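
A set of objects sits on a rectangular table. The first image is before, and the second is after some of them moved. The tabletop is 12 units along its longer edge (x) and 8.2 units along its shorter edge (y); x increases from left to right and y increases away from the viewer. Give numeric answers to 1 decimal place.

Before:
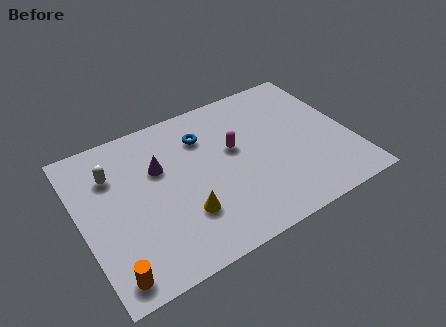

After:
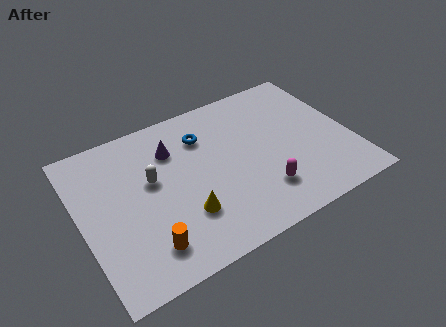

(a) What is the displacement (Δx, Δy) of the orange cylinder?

(1.6, 0.6)

From the two frames, the orange cylinder sits at roughly (0.9, 1.0) before and (2.5, 1.6) after.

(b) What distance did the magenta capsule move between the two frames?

2.9

The magenta capsule was near (6.9, 4.8) before and (7.7, 2.0) after, so it travelled √(0.8² + 2.8²) ≈ 2.9 units.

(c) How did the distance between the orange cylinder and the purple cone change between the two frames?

-0.3

They were about 5.1 units apart before and 4.8 after — 0.3 units closer together.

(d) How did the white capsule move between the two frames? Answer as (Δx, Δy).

(1.6, -1.1)

The white capsule started near (1.6, 5.9) and ended near (3.2, 4.8).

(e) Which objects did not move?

the yellow cone and the blue torus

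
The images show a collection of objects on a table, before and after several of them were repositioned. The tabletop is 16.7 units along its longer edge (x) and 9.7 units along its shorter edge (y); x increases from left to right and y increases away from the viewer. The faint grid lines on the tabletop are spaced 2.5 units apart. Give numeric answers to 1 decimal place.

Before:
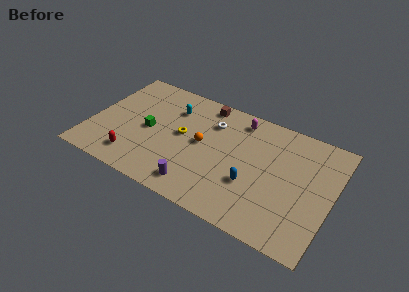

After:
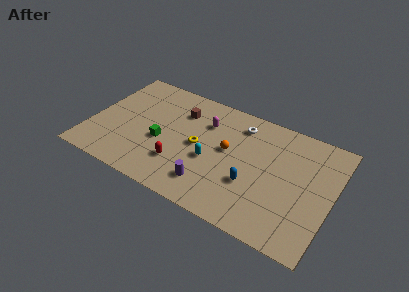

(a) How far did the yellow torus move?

1.3

From (6.3, 5.2) to (7.5, 4.8), the yellow torus covered √(1.2² + 0.4²) ≈ 1.3 units.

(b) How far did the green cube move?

1.2

From (4.0, 4.6) to (5.0, 4.0), the green cube covered √(1.0² + 0.6²) ≈ 1.2 units.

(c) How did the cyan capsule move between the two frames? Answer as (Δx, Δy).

(3.2, -3.2)

From the two frames, the cyan capsule sits at roughly (5.3, 7.2) before and (8.5, 4.0) after.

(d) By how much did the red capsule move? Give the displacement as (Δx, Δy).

(3.1, 0.9)

From the two frames, the red capsule sits at roughly (3.4, 1.8) before and (6.5, 2.7) after.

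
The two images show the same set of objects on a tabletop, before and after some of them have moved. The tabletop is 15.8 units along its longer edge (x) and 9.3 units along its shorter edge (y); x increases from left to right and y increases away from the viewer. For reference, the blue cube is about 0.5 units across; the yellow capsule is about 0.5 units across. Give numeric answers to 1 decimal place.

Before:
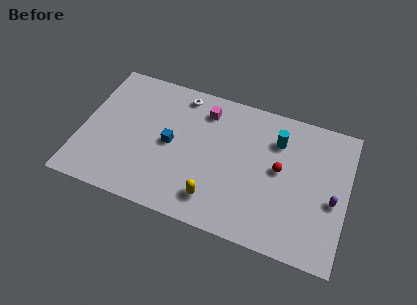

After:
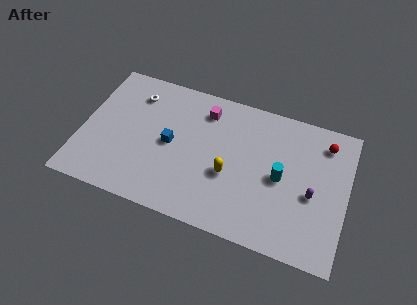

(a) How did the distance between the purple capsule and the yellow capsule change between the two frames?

-2.2

The distance was about 7.1 in the first image and 4.9 in the second, so they moved 2.2 units closer together.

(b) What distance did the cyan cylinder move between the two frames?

2.4

The cyan cylinder was near (11.5, 6.9) before and (11.9, 4.5) after, so it travelled √(0.4² + 2.4²) ≈ 2.4 units.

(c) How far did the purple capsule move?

1.2

The purple capsule was near (15.0, 4.0) before and (13.8, 4.0) after, so it travelled √(1.2² + 0.0²) ≈ 1.2 units.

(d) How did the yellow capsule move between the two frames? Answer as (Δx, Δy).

(0.7, 1.9)

The yellow capsule was at about (8.2, 1.8) and moved to about (8.9, 3.7).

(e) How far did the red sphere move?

3.6

From (11.8, 5.0) to (14.3, 7.6), the red sphere covered √(2.5² + 2.6²) ≈ 3.6 units.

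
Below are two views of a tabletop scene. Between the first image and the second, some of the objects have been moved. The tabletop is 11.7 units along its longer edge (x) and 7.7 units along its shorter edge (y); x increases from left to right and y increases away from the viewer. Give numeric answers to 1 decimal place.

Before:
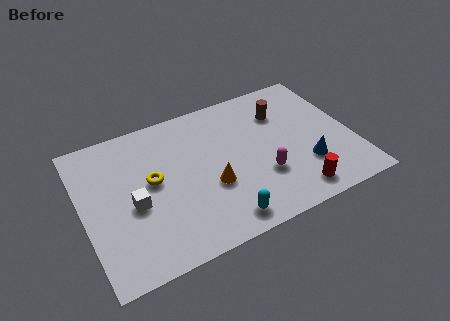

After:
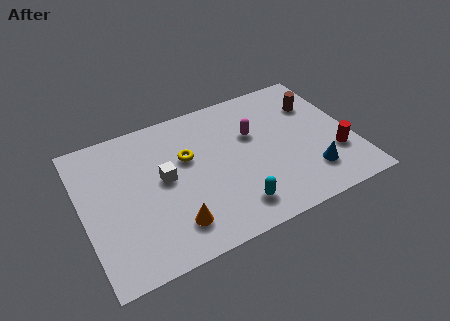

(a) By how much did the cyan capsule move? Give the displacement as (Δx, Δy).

(0.6, 0.4)

The cyan capsule was at about (5.6, 1.0) and moved to about (6.2, 1.4).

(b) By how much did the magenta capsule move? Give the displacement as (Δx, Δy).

(-0.1, 2.4)

The magenta capsule was at about (7.6, 2.5) and moved to about (7.5, 4.9).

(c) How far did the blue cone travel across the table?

0.5

The blue cone moved from about (9.5, 2.3) to (9.6, 1.8), a distance of √(0.1² + 0.5²) ≈ 0.5.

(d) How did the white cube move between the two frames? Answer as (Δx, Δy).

(1.4, 0.8)

The white cube started near (2.1, 3.3) and ended near (3.5, 4.1).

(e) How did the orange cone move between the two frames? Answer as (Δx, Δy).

(-1.8, -1.3)

The orange cone started near (5.4, 2.9) and ended near (3.6, 1.6).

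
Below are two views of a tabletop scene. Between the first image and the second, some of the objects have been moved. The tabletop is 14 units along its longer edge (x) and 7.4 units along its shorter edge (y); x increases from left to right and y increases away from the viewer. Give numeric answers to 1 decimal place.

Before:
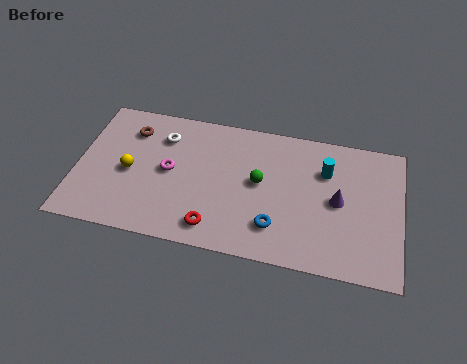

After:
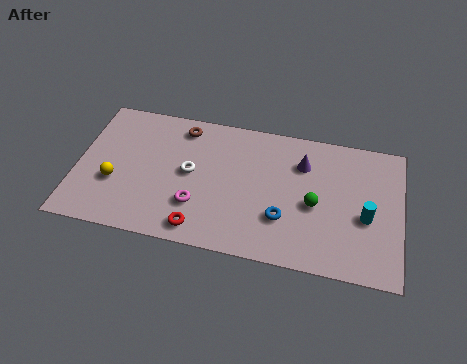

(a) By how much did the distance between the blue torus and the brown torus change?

-1.5

They were about 7.6 units apart before and 6.1 after — 1.5 units closer together.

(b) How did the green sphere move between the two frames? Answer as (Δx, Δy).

(2.4, -0.7)

The green sphere was at about (7.9, 4.0) and moved to about (10.3, 3.3).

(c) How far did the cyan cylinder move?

2.8

The cyan cylinder moved from about (10.7, 5.2) to (12.5, 3.1), a distance of √(1.8² + 2.1²) ≈ 2.8.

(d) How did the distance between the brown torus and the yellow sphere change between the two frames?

+2.2

They were about 2.3 units apart before and 4.5 after — 2.2 units further apart.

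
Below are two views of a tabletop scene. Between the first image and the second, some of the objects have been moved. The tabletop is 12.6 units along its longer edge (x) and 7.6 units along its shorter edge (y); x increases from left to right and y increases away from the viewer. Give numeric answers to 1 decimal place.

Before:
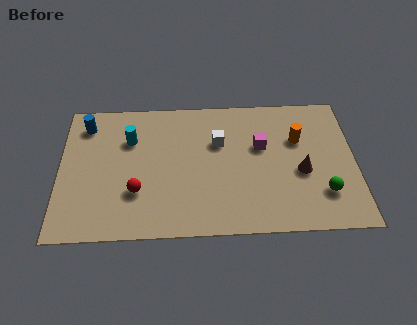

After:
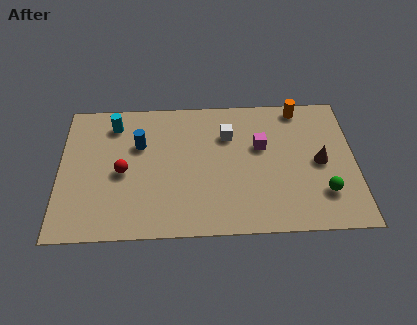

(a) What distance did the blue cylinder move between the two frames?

2.6

The blue cylinder was near (1.1, 6.2) before and (3.4, 5.0) after, so it travelled √(2.3² + 1.2²) ≈ 2.6 units.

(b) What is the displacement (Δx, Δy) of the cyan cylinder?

(-0.7, 0.9)

From the two frames, the cyan cylinder sits at roughly (3.0, 5.3) before and (2.3, 6.2) after.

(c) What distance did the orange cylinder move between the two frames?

1.8

From (10.2, 5.0) to (10.3, 6.8), the orange cylinder covered √(0.1² + 1.8²) ≈ 1.8 units.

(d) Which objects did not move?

the magenta cube and the green sphere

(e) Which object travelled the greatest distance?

the blue cylinder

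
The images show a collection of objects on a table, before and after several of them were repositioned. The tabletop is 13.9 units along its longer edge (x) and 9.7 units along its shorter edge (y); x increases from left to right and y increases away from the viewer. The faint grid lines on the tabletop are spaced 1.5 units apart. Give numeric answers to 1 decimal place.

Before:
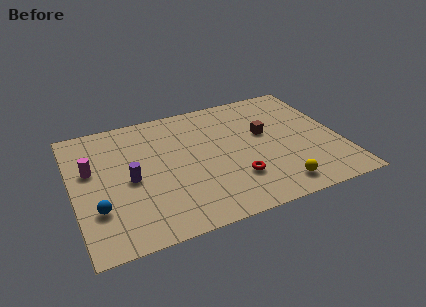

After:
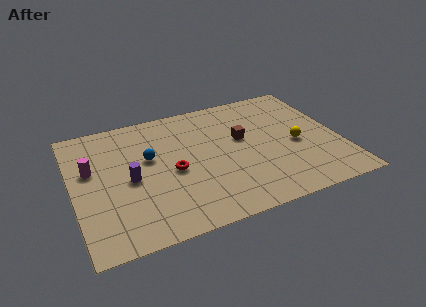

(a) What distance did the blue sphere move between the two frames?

4.1

The blue sphere was near (1.1, 2.9) before and (4.0, 5.8) after, so it travelled √(2.9² + 2.9²) ≈ 4.1 units.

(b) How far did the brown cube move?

1.2

From (10.1, 5.7) to (8.9, 5.7), the brown cube covered √(1.2² + 0.0²) ≈ 1.2 units.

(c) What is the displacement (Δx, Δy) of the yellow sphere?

(1.4, 2.9)

The yellow sphere started near (10.2, 1.4) and ended near (11.6, 4.3).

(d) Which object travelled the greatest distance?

the blue sphere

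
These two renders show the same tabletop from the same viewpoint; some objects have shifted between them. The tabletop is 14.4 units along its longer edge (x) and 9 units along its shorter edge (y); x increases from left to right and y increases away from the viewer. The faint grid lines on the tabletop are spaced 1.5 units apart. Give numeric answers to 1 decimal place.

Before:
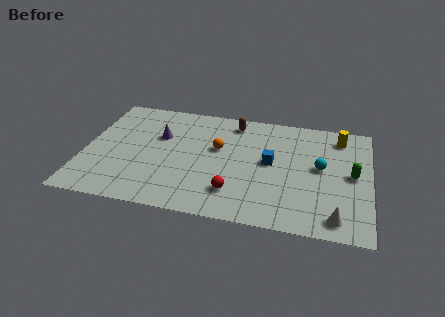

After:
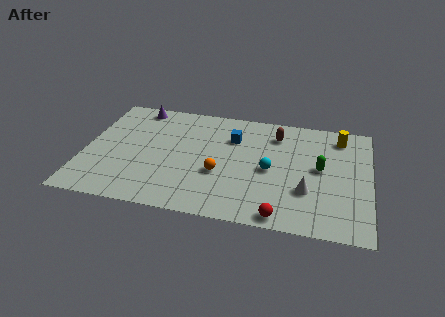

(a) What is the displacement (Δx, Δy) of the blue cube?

(-2.0, 1.6)

The blue cube was at about (9.4, 4.8) and moved to about (7.4, 6.4).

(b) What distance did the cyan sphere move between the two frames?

2.6

The cyan sphere was near (11.9, 4.9) before and (9.4, 4.2) after, so it travelled √(2.5² + 0.7²) ≈ 2.6 units.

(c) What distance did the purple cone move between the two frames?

2.6

From (3.7, 5.8) to (2.4, 8.0), the purple cone covered √(1.3² + 2.2²) ≈ 2.6 units.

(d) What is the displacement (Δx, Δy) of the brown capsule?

(2.2, -0.6)

The brown capsule started near (7.4, 7.7) and ended near (9.6, 7.1).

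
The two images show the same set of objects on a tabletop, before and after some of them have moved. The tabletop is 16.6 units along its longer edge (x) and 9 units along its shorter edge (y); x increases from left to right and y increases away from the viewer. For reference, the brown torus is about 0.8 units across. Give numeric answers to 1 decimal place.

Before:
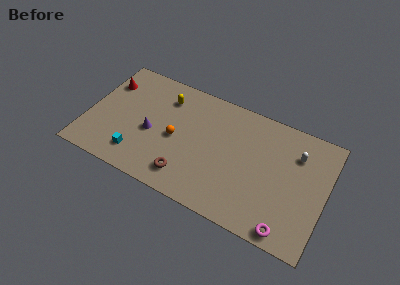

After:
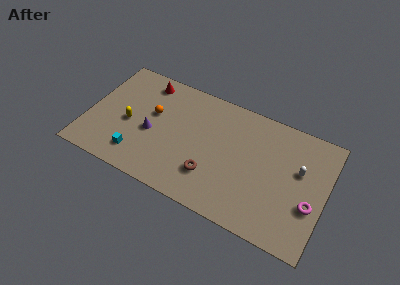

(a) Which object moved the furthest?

the yellow capsule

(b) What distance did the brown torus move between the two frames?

1.8

From (7.3, 1.7) to (8.9, 2.5), the brown torus covered √(1.6² + 0.8²) ≈ 1.8 units.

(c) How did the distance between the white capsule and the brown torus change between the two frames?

-2.1

They were about 8.6 units apart before and 6.5 after — 2.1 units closer together.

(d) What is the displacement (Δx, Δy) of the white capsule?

(0.3, -1.1)

From the two frames, the white capsule sits at roughly (14.4, 6.6) before and (14.7, 5.5) after.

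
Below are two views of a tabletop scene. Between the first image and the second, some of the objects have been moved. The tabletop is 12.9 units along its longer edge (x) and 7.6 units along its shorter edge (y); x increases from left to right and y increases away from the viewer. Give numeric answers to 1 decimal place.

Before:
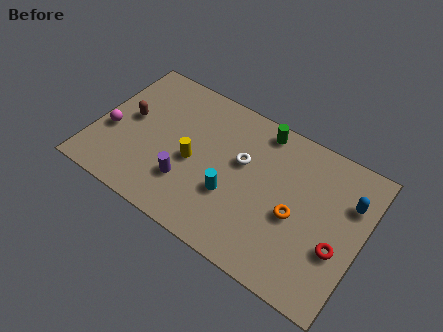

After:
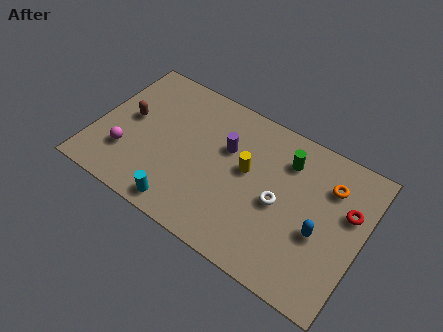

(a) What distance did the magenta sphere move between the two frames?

1.2

From (0.8, 3.0) to (1.7, 2.2), the magenta sphere covered √(0.9² + 0.8²) ≈ 1.2 units.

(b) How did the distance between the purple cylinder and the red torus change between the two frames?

-1.3

Before: roughly 7.2 units apart; after: 5.9. That's 1.3 units closer together.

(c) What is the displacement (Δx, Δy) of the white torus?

(2.0, -1.1)

The white torus was at about (7.0, 4.6) and moved to about (9.0, 3.5).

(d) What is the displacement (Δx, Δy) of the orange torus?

(1.3, 2.3)

The orange torus started near (9.8, 3.3) and ended near (11.1, 5.6).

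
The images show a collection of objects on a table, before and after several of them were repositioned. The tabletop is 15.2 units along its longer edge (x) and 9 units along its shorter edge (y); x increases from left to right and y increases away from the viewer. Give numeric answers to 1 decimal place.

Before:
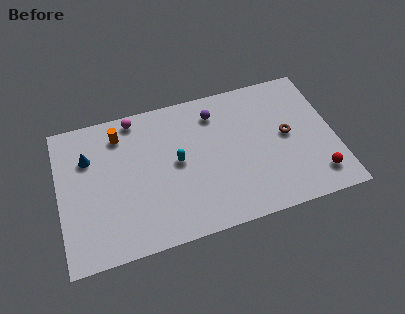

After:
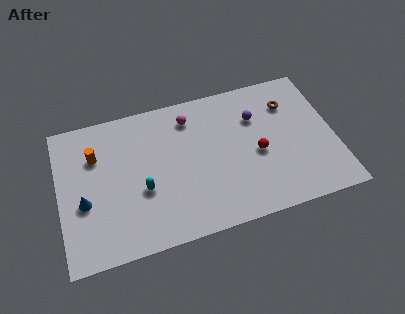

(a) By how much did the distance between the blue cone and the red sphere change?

-3.5

Before: roughly 13.1 units apart; after: 9.6. That's 3.5 units closer together.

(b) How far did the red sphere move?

3.9

The red sphere moved from about (14.0, 1.7) to (10.9, 4.0), a distance of √(3.1² + 2.3²) ≈ 3.9.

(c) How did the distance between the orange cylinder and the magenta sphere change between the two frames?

+4.2

The distance was about 1.2 in the first image and 5.4 in the second, so they moved 4.2 units further apart.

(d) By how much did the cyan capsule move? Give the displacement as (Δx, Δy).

(-2.0, -1.2)

The cyan capsule was at about (6.5, 4.7) and moved to about (4.5, 3.5).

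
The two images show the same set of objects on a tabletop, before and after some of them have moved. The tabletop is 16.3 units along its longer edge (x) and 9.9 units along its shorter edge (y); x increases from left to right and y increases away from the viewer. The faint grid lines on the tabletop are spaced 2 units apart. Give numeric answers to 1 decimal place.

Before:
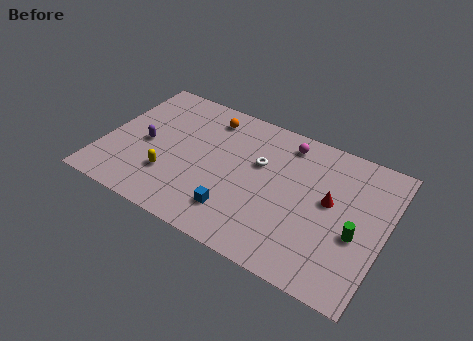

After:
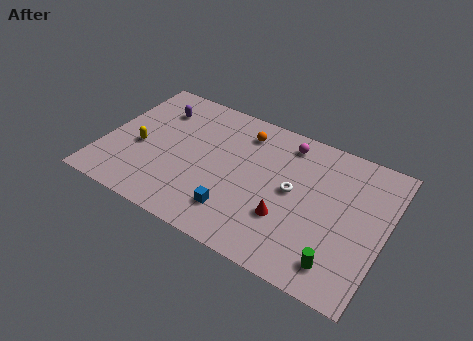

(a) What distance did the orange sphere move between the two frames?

2.1

From (5.6, 8.2) to (7.7, 8.0), the orange sphere covered √(2.1² + 0.2²) ≈ 2.1 units.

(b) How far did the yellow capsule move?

2.4

From (4.1, 2.9) to (2.1, 4.2), the yellow capsule covered √(2.0² + 1.3²) ≈ 2.4 units.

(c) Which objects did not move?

the blue cube and the magenta sphere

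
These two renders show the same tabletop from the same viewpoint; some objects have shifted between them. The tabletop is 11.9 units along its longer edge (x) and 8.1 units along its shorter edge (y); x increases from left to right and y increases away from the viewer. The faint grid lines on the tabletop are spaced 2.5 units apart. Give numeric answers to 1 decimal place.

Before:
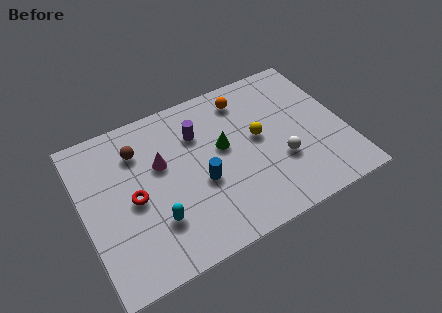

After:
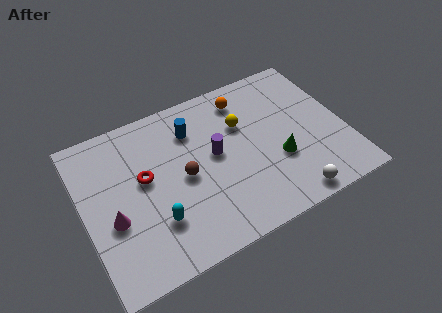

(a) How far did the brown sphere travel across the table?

2.8

The brown sphere was near (2.7, 6.1) before and (4.5, 3.9) after, so it travelled √(1.8² + 2.2²) ≈ 2.8 units.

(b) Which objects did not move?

the orange sphere and the cyan capsule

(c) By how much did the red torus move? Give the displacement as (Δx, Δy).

(0.6, 0.8)

The red torus was at about (2.2, 3.8) and moved to about (2.8, 4.6).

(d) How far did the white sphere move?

2.0

The white sphere was near (8.8, 2.8) before and (8.9, 0.8) after, so it travelled √(0.1² + 2.0²) ≈ 2.0 units.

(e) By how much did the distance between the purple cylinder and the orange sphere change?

+0.4

Before: roughly 2.5 units apart; after: 2.9. That's 0.4 units further apart.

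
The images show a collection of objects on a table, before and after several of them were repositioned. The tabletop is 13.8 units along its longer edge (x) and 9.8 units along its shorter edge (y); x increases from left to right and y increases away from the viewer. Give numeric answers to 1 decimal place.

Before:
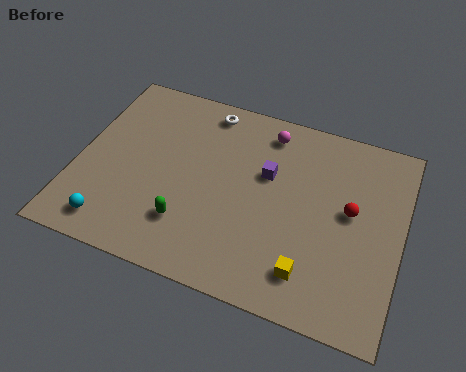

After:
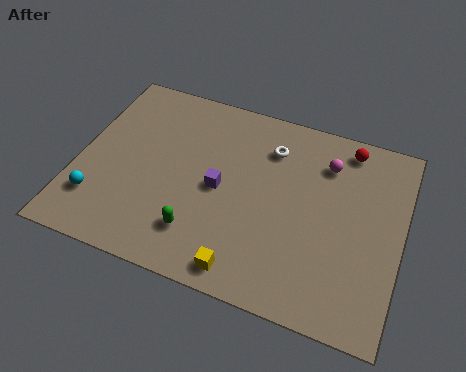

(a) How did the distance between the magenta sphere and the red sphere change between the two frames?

-3.4

They were about 4.8 units apart before and 1.4 after — 3.4 units closer together.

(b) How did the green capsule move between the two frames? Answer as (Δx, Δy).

(0.5, -0.3)

From the two frames, the green capsule sits at roughly (5.0, 2.5) before and (5.5, 2.2) after.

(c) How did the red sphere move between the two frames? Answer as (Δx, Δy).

(-0.4, 3.2)

From the two frames, the red sphere sits at roughly (11.6, 5.4) before and (11.2, 8.6) after.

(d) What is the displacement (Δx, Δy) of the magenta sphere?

(2.6, -0.8)

The magenta sphere started near (7.8, 8.3) and ended near (10.4, 7.5).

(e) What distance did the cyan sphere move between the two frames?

1.3

From (1.9, 1.4) to (1.1, 2.4), the cyan sphere covered √(0.8² + 1.0²) ≈ 1.3 units.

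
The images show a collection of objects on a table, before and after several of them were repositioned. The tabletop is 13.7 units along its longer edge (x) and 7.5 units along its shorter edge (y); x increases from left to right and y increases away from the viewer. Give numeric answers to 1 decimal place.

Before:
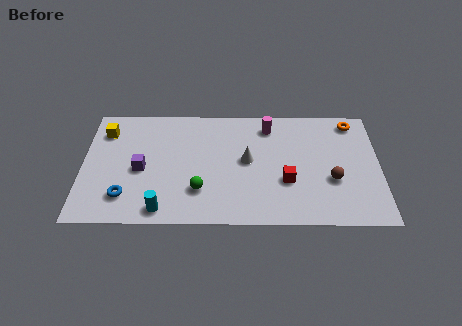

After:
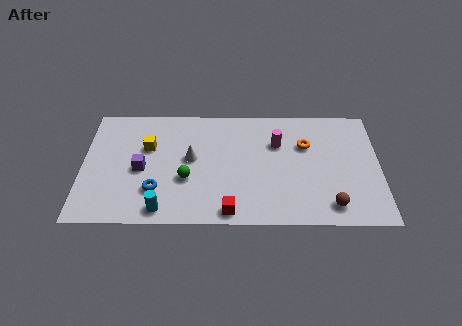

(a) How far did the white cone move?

2.6

The white cone moved from about (7.6, 4.0) to (5.0, 4.1), a distance of √(2.6² + 0.1²) ≈ 2.6.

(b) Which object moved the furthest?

the red cube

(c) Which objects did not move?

the purple cube and the cyan cylinder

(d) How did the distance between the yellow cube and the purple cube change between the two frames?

-1.5

They were about 2.9 units apart before and 1.4 after — 1.5 units closer together.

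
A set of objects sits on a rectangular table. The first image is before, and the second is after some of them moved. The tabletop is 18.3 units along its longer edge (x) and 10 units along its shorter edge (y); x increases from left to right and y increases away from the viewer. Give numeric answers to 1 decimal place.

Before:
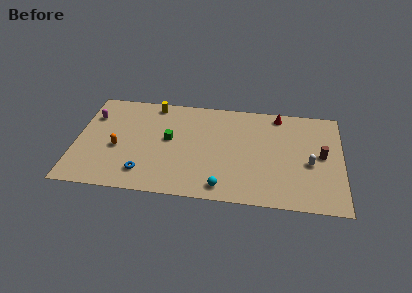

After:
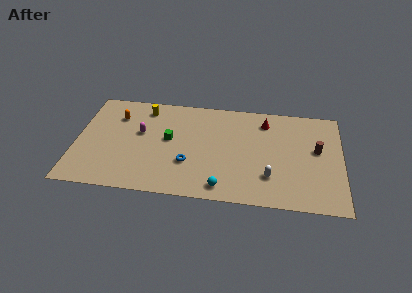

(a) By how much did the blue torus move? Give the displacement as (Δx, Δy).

(3.0, 1.3)

From the two frames, the blue torus sits at roughly (4.8, 2.0) before and (7.8, 3.3) after.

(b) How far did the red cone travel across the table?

1.2

From (13.9, 8.9) to (13.0, 8.1), the red cone covered √(0.9² + 0.8²) ≈ 1.2 units.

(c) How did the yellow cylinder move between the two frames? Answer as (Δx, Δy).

(-0.6, -0.5)

The yellow cylinder started near (5.2, 8.9) and ended near (4.6, 8.4).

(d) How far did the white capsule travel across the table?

3.1

The white capsule was near (16.1, 4.3) before and (13.4, 2.7) after, so it travelled √(2.7² + 1.6²) ≈ 3.1 units.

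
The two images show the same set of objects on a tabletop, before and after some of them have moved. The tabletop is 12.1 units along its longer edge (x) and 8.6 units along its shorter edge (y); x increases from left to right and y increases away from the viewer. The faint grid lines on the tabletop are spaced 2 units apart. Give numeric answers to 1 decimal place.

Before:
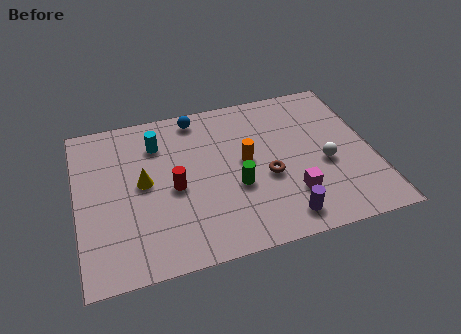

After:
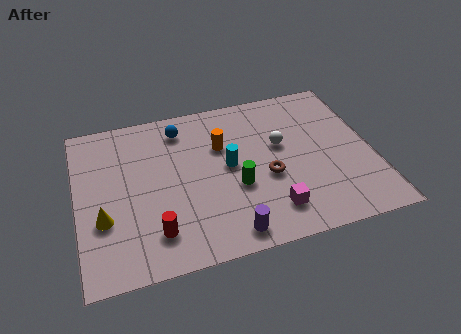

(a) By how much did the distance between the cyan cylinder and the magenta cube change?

-3.5

The distance was about 6.7 in the first image and 3.2 in the second, so they moved 3.5 units closer together.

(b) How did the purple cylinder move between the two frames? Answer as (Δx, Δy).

(-2.2, -0.2)

The purple cylinder started near (8.1, 1.2) and ended near (5.9, 1.0).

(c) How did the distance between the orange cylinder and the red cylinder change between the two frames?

+1.8

Before: roughly 3.1 units apart; after: 4.9. That's 1.8 units further apart.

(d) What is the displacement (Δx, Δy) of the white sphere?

(-1.7, 1.5)

The white sphere started near (10.1, 3.6) and ended near (8.4, 5.1).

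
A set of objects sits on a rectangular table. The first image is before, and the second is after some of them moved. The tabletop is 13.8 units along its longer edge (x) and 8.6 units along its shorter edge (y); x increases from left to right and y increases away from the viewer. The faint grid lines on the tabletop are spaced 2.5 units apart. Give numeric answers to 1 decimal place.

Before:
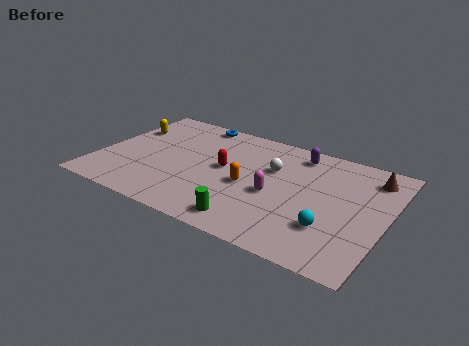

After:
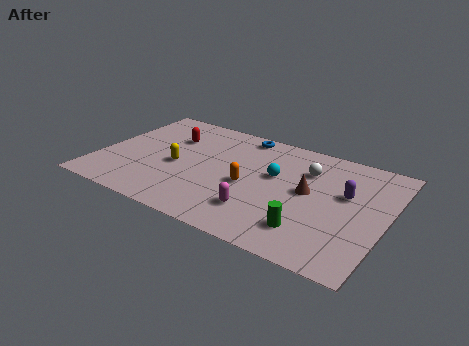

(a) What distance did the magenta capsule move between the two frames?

1.7

The magenta capsule was near (8.6, 3.7) before and (8.1, 2.1) after, so it travelled √(0.5² + 1.6²) ≈ 1.7 units.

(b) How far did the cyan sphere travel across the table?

4.0

From (11.4, 2.5) to (8.4, 5.1), the cyan sphere covered √(3.0² + 2.6²) ≈ 4.0 units.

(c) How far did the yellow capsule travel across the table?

3.6

From (0.9, 5.9) to (3.8, 3.8), the yellow capsule covered √(2.9² + 2.1²) ≈ 3.6 units.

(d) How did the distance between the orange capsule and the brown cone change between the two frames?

-3.5

Before: roughly 6.4 units apart; after: 2.9. That's 3.5 units closer together.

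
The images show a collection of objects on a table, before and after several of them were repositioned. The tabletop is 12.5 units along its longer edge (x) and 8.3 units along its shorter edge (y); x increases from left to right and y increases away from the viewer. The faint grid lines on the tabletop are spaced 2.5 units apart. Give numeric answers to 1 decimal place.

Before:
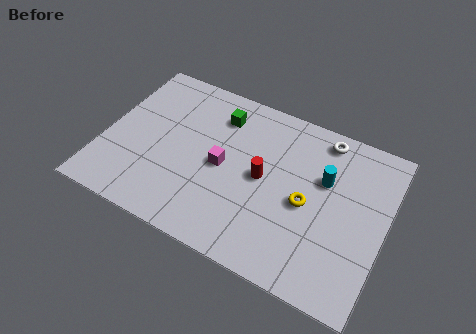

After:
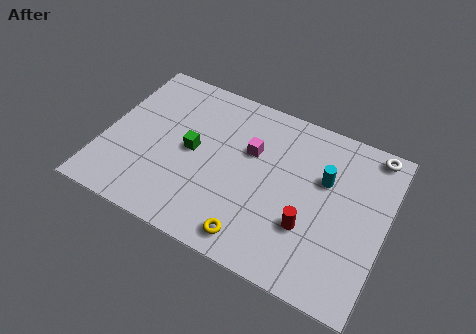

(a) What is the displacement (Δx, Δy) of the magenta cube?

(1.1, 1.3)

The magenta cube started near (5.3, 4.0) and ended near (6.4, 5.3).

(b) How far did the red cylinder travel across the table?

2.7

The red cylinder was near (7.1, 4.2) before and (9.3, 2.7) after, so it travelled √(2.2² + 1.5²) ≈ 2.7 units.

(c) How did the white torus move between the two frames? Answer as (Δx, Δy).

(2.2, 0.2)

The white torus started near (9.4, 7.3) and ended near (11.6, 7.5).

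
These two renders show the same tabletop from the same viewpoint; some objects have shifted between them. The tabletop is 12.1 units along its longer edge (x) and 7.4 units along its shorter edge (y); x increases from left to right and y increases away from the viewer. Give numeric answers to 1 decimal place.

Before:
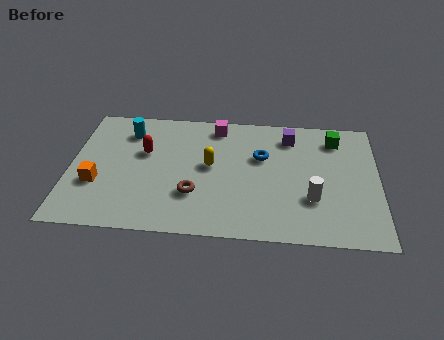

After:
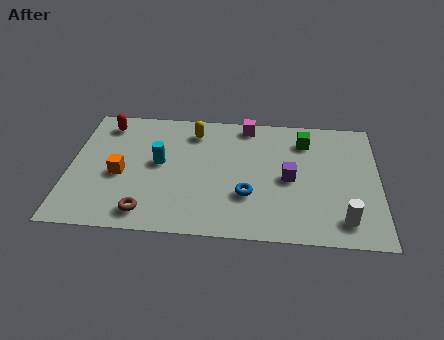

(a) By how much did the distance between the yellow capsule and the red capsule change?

+0.8

They were about 2.7 units apart before and 3.5 after — 0.8 units further apart.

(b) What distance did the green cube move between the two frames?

1.2

From (10.4, 6.0) to (9.2, 5.8), the green cube covered √(1.2² + 0.2²) ≈ 1.2 units.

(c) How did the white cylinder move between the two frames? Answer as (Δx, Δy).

(1.2, -1.1)

The white cylinder started near (9.5, 2.4) and ended near (10.7, 1.3).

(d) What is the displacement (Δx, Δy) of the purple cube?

(0.0, -2.5)

The purple cube was at about (8.6, 6.0) and moved to about (8.6, 3.5).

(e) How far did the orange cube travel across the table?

1.1

The orange cube was near (1.1, 2.6) before and (2.0, 3.2) after, so it travelled √(0.9² + 0.6²) ≈ 1.1 units.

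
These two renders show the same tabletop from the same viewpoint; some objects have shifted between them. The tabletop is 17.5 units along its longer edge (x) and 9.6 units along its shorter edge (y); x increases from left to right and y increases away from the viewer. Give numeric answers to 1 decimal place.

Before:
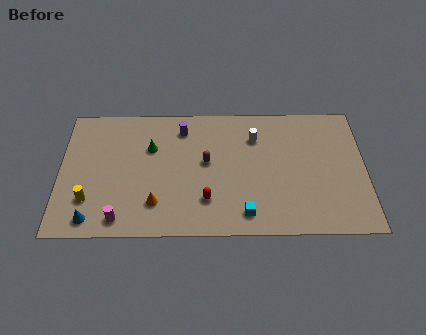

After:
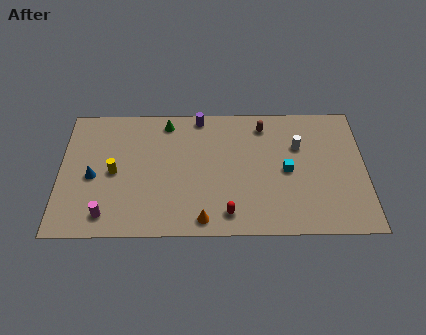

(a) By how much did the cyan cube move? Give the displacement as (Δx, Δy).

(2.4, 3.1)

The cyan cube was at about (10.6, 1.5) and moved to about (13.0, 4.6).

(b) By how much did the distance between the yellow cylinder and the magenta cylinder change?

+0.8

The distance was about 2.3 in the first image and 3.1 in the second, so they moved 0.8 units further apart.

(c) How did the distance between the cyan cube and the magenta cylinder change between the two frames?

+3.7

Before: roughly 7.1 units apart; after: 10.8. That's 3.7 units further apart.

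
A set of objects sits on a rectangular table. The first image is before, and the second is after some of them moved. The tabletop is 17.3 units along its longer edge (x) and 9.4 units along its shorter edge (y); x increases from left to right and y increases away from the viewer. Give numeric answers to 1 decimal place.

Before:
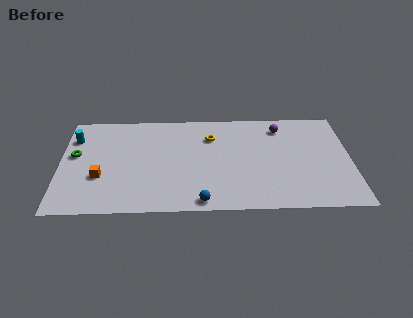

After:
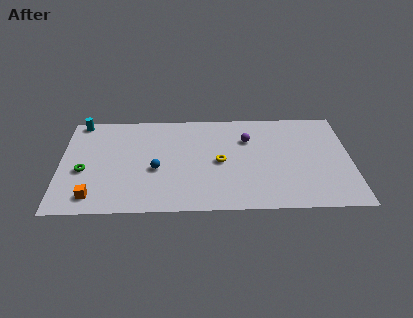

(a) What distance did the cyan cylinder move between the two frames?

1.6

The cyan cylinder moved from about (0.8, 7.0) to (1.1, 8.6), a distance of √(0.3² + 1.6²) ≈ 1.6.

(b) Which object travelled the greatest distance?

the blue sphere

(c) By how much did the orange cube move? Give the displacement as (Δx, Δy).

(-0.4, -1.8)

The orange cube started near (2.4, 3.3) and ended near (2.0, 1.5).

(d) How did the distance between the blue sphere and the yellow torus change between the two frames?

-2.2

Before: roughly 6.0 units apart; after: 3.8. That's 2.2 units closer together.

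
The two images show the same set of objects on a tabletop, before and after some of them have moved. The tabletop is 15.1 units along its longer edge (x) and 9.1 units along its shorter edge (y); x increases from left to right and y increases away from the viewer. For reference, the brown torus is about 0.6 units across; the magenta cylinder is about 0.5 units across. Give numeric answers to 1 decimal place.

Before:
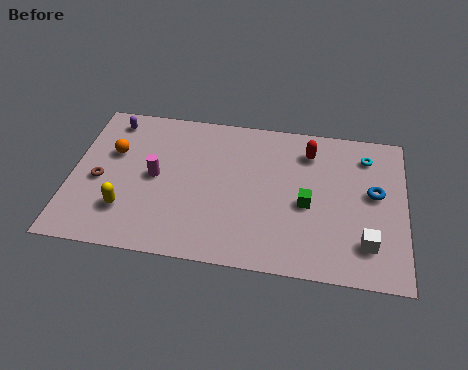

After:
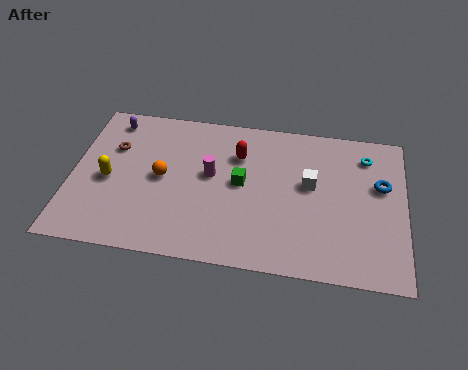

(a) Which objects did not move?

the cyan torus and the purple capsule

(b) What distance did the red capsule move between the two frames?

3.3

The red capsule was near (10.7, 7.2) before and (7.5, 6.5) after, so it travelled √(3.2² + 0.7²) ≈ 3.3 units.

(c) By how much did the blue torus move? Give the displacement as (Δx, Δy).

(0.3, 0.5)

The blue torus started near (13.7, 5.1) and ended near (14.0, 5.6).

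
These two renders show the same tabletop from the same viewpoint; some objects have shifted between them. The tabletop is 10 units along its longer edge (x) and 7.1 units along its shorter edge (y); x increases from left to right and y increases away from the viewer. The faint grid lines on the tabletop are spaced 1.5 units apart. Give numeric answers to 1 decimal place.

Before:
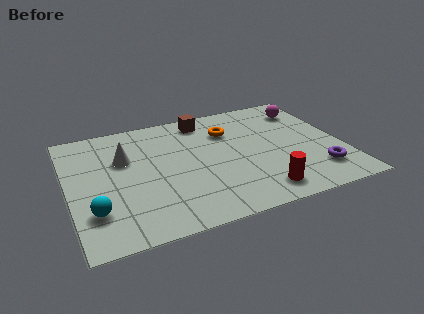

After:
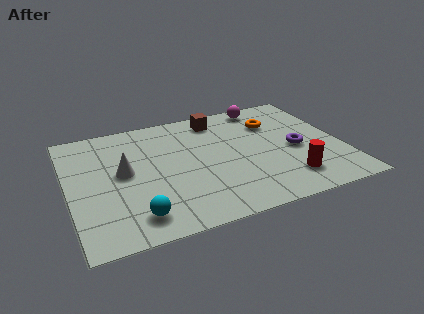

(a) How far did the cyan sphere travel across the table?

1.6

The cyan sphere moved from about (0.8, 1.9) to (2.2, 1.2), a distance of √(1.4² + 0.7²) ≈ 1.6.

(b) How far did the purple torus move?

1.7

The purple torus moved from about (8.9, 1.6) to (8.3, 3.2), a distance of √(0.6² + 1.6²) ≈ 1.7.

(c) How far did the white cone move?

0.8

From (2.1, 4.6) to (2.0, 3.8), the white cone covered √(0.1² + 0.8²) ≈ 0.8 units.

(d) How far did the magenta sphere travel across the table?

1.7

The magenta sphere was near (9.0, 5.6) before and (7.5, 6.3) after, so it travelled √(1.5² + 0.7²) ≈ 1.7 units.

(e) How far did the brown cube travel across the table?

0.5

The brown cube moved from about (5.2, 6.1) to (5.7, 6.0), a distance of √(0.5² + 0.1²) ≈ 0.5.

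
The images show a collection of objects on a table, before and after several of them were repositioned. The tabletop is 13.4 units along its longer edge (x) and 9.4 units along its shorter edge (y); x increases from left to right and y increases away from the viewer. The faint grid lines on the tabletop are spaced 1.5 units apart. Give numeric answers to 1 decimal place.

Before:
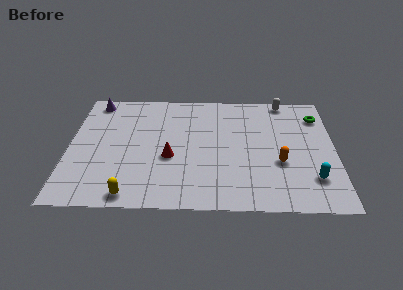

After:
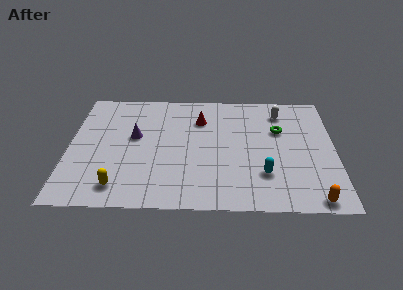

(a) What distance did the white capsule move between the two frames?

1.0

The white capsule moved from about (10.9, 8.6) to (10.7, 7.6), a distance of √(0.2² + 1.0²) ≈ 1.0.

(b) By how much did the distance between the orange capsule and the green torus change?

+1.2

The distance was about 4.3 in the first image and 5.5 in the second, so they moved 1.2 units further apart.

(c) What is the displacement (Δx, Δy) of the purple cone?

(2.1, -2.9)

From the two frames, the purple cone sits at roughly (1.2, 8.3) before and (3.3, 5.4) after.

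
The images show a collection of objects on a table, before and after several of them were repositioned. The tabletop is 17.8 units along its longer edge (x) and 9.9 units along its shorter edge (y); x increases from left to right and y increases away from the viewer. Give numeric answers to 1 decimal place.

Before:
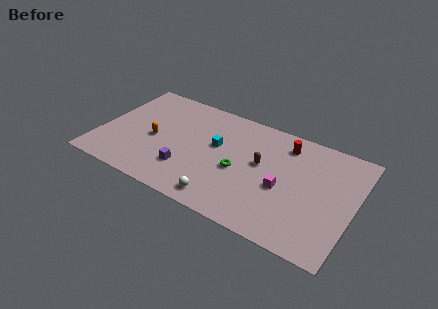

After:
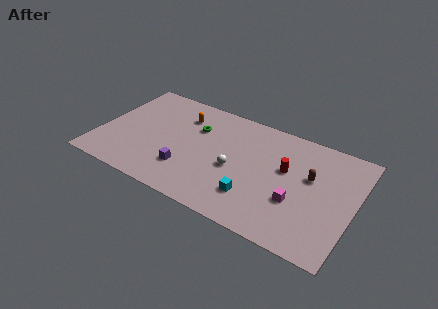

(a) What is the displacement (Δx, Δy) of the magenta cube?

(1.0, -0.7)

The magenta cube was at about (13.0, 4.2) and moved to about (14.0, 3.5).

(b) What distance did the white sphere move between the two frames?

3.0

From (9.2, 1.3) to (9.6, 4.3), the white sphere covered √(0.4² + 3.0²) ≈ 3.0 units.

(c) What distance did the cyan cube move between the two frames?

4.5

From (8.1, 5.8) to (11.2, 2.5), the cyan cube covered √(3.1² + 3.3²) ≈ 4.5 units.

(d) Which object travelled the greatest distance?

the cyan cube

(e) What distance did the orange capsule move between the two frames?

3.4

The orange capsule was near (3.8, 4.5) before and (5.4, 7.5) after, so it travelled √(1.6² + 3.0²) ≈ 3.4 units.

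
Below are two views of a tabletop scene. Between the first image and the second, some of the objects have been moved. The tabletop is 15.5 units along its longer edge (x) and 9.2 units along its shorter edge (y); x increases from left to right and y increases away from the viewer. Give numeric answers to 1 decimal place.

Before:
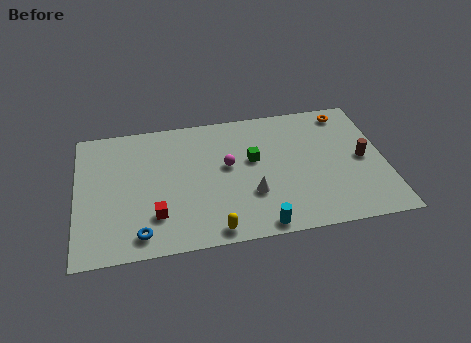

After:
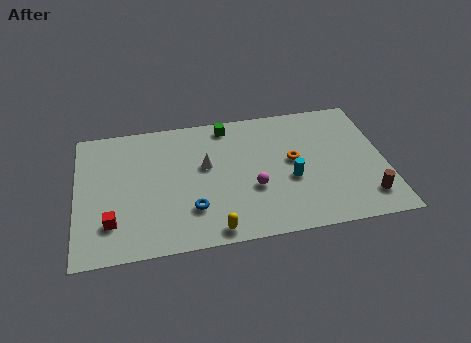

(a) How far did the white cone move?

3.3

The white cone was near (8.7, 3.0) before and (6.5, 5.4) after, so it travelled √(2.2² + 2.4²) ≈ 3.3 units.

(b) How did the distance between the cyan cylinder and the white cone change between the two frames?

+2.3

They were about 2.2 units apart before and 4.5 after — 2.3 units further apart.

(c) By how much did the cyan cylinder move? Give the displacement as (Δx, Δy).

(1.7, 2.9)

The cyan cylinder was at about (9.0, 0.8) and moved to about (10.7, 3.7).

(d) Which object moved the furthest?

the orange torus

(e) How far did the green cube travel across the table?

3.0

The green cube was near (8.9, 5.4) before and (7.7, 8.1) after, so it travelled √(1.2² + 2.7²) ≈ 3.0 units.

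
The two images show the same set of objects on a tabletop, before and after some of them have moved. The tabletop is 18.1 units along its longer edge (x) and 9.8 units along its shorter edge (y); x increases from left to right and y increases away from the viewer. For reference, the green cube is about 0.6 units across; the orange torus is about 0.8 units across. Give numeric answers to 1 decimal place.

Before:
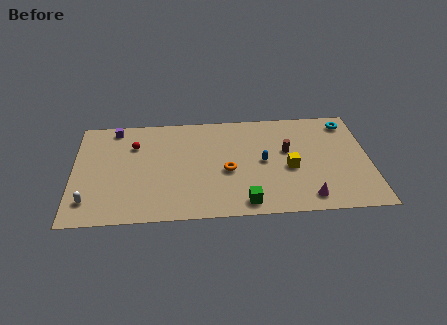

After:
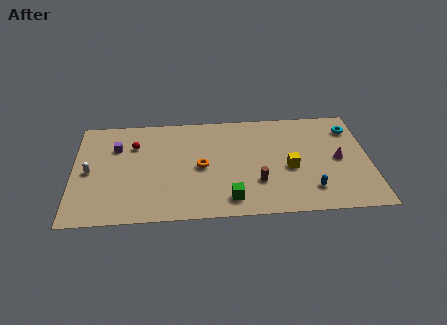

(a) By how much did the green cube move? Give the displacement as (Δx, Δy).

(-0.9, 0.4)

The green cube started near (10.4, 1.2) and ended near (9.5, 1.6).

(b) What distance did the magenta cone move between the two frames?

3.9

From (14.2, 1.4) to (16.2, 4.8), the magenta cone covered √(2.0² + 3.4²) ≈ 3.9 units.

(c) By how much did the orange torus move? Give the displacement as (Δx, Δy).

(-1.6, 0.5)

The orange torus was at about (9.4, 4.2) and moved to about (7.8, 4.7).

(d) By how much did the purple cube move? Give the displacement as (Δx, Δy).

(0.1, -1.8)

The purple cube started near (2.5, 8.7) and ended near (2.6, 6.9).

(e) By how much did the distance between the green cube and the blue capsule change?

+1.0

They were about 3.9 units apart before and 4.9 after — 1.0 units further apart.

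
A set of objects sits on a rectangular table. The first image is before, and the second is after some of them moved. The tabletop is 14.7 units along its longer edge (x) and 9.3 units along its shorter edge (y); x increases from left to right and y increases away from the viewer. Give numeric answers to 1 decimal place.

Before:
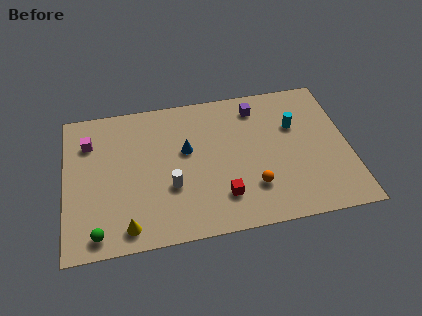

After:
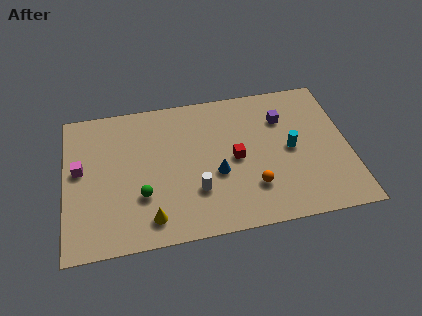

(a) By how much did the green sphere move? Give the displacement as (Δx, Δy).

(2.3, 1.9)

The green sphere started near (1.6, 1.1) and ended near (3.9, 3.0).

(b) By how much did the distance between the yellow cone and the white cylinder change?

-0.4

They were about 3.1 units apart before and 2.7 after — 0.4 units closer together.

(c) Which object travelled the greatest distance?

the green sphere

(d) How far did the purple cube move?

1.6

The purple cube was near (10.1, 7.7) before and (11.4, 6.7) after, so it travelled √(1.3² + 1.0²) ≈ 1.6 units.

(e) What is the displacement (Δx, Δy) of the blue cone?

(1.5, -1.8)

The blue cone was at about (6.3, 5.5) and moved to about (7.8, 3.7).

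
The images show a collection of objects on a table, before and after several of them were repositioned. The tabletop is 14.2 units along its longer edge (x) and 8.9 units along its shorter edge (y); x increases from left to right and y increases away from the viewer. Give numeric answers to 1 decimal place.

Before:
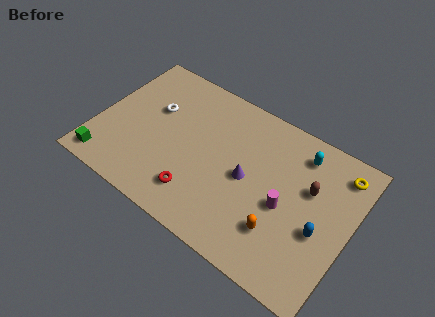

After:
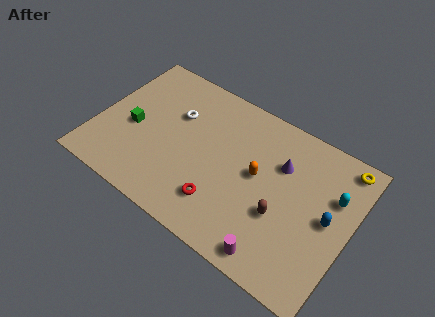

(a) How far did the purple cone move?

2.4

The purple cone was near (8.5, 4.3) before and (10.1, 6.1) after, so it travelled √(1.6² + 1.8²) ≈ 2.4 units.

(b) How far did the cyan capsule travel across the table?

2.5

From (11.0, 7.3) to (13.1, 5.9), the cyan capsule covered √(2.1² + 1.4²) ≈ 2.5 units.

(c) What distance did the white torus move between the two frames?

1.2

The white torus was near (2.9, 5.6) before and (4.1, 5.9) after, so it travelled √(1.2² + 0.3²) ≈ 1.2 units.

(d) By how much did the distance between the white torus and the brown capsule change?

-1.9

They were about 8.9 units apart before and 7.0 after — 1.9 units closer together.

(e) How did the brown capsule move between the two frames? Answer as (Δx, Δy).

(-1.2, -2.3)

The brown capsule started near (11.8, 5.6) and ended near (10.6, 3.3).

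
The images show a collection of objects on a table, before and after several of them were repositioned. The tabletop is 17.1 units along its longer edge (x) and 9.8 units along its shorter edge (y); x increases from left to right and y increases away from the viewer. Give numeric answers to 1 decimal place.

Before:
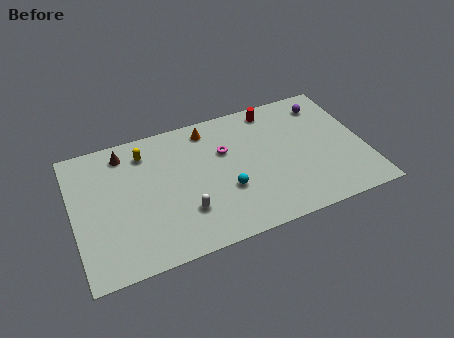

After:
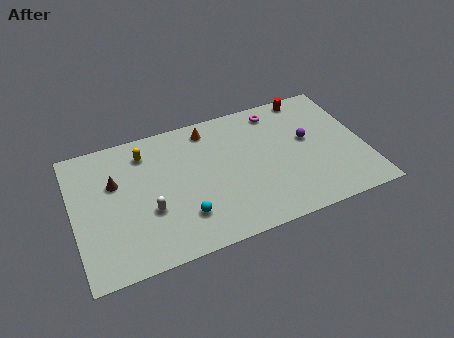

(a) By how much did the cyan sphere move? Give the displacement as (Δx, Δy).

(-2.6, -1.0)

The cyan sphere started near (8.8, 3.5) and ended near (6.2, 2.5).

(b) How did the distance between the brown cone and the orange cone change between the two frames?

+1.1

The distance was about 5.0 in the first image and 6.1 in the second, so they moved 1.1 units further apart.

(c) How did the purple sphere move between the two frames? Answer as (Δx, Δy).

(-1.3, -2.4)

The purple sphere started near (15.2, 8.0) and ended near (13.9, 5.6).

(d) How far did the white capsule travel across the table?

2.2

The white capsule moved from about (6.3, 2.8) to (4.3, 3.6), a distance of √(2.0² + 0.8²) ≈ 2.2.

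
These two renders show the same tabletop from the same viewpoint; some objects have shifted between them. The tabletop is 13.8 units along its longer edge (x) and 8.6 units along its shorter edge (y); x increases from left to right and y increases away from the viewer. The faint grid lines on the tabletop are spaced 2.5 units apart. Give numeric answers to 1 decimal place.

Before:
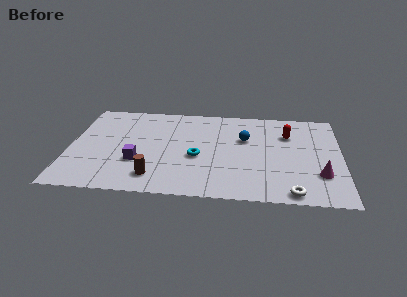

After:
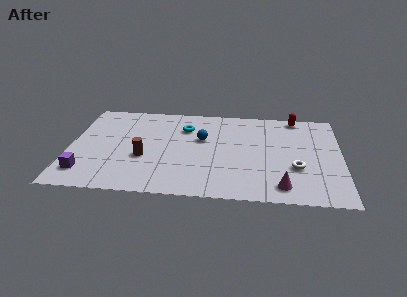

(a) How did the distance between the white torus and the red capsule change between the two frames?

-0.5

They were about 5.3 units apart before and 4.8 after — 0.5 units closer together.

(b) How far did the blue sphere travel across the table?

2.2

The blue sphere was near (8.9, 5.5) before and (6.7, 5.3) after, so it travelled √(2.2² + 0.2²) ≈ 2.2 units.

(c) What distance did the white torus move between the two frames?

2.2

From (11.3, 0.8) to (11.5, 3.0), the white torus covered √(0.2² + 2.2²) ≈ 2.2 units.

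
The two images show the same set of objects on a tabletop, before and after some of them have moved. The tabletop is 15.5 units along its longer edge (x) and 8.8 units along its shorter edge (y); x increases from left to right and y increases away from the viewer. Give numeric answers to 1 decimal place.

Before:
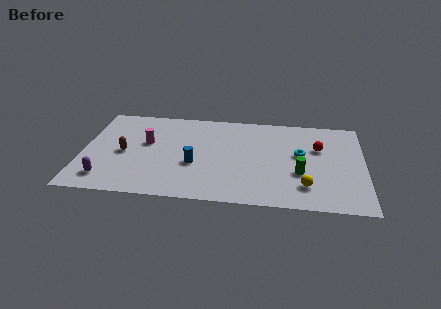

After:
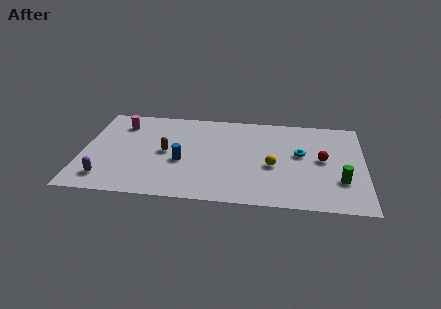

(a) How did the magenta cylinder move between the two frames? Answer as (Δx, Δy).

(-1.5, 1.7)

The magenta cylinder started near (3.5, 5.2) and ended near (2.0, 6.9).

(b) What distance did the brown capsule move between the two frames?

2.3

From (2.3, 4.1) to (4.6, 4.4), the brown capsule covered √(2.3² + 0.3²) ≈ 2.3 units.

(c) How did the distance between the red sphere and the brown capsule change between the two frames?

-2.2

The distance was about 10.8 in the first image and 8.6 in the second, so they moved 2.2 units closer together.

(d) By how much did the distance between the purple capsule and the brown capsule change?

+1.6

Before: roughly 2.7 units apart; after: 4.3. That's 1.6 units further apart.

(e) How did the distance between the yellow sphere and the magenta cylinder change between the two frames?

-0.3

The distance was about 9.4 in the first image and 9.1 in the second, so they moved 0.3 units closer together.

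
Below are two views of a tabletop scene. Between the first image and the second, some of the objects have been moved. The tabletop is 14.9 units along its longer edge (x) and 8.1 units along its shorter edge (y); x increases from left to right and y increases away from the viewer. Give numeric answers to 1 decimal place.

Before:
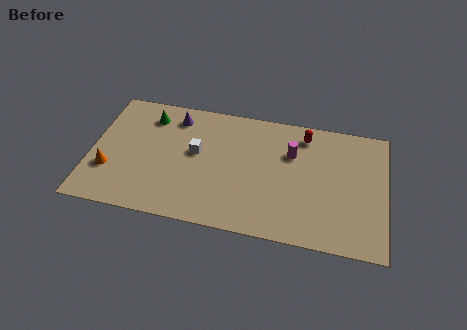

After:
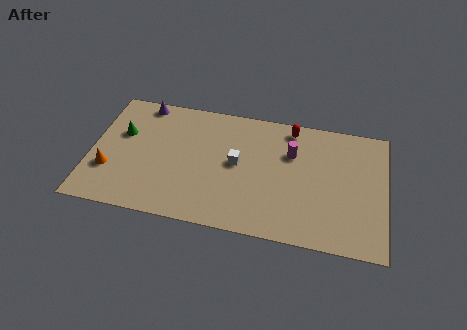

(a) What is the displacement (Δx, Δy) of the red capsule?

(-0.7, 0.3)

The red capsule started near (10.7, 6.8) and ended near (10.0, 7.1).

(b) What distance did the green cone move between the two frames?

1.9

The green cone was near (2.8, 6.5) before and (1.5, 5.1) after, so it travelled √(1.3² + 1.4²) ≈ 1.9 units.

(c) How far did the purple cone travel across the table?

1.8

From (4.1, 6.7) to (2.4, 7.3), the purple cone covered √(1.7² + 0.6²) ≈ 1.8 units.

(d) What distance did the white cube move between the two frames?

2.1

From (5.3, 4.6) to (7.4, 4.3), the white cube covered √(2.1² + 0.3²) ≈ 2.1 units.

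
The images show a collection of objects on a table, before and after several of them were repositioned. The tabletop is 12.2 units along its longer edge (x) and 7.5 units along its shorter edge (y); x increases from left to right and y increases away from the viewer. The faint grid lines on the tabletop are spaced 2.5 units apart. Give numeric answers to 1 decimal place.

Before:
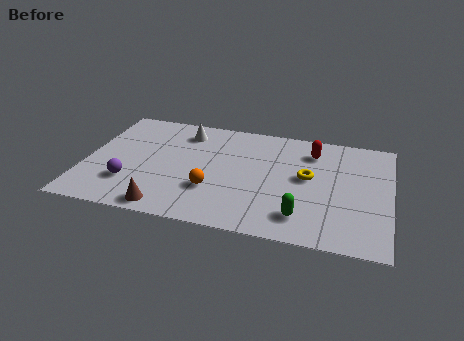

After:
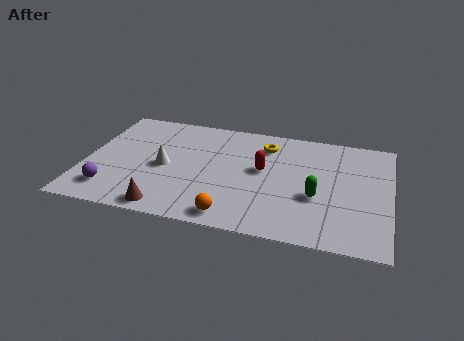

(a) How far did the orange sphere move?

1.7

The orange sphere moved from about (5.2, 2.4) to (6.1, 0.9), a distance of √(0.9² + 1.5²) ≈ 1.7.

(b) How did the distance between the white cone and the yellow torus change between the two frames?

-0.9

The distance was about 5.5 in the first image and 4.6 in the second, so they moved 0.9 units closer together.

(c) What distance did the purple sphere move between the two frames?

0.9

The purple sphere was near (1.9, 2.1) before and (1.2, 1.5) after, so it travelled √(0.7² + 0.6²) ≈ 0.9 units.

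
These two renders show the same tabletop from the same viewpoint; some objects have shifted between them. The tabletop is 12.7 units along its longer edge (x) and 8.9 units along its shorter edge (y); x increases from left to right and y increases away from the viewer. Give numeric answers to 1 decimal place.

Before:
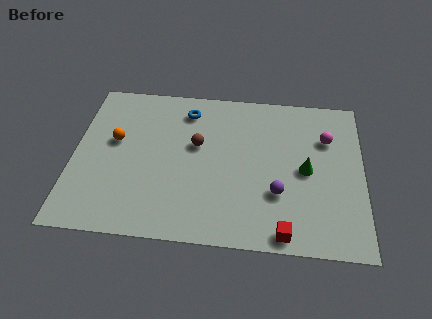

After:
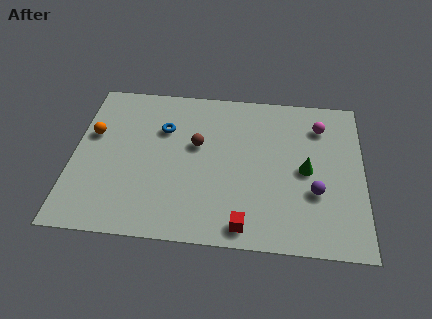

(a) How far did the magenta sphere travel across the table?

0.8

From (11.1, 6.2) to (10.8, 6.9), the magenta sphere covered √(0.3² + 0.7²) ≈ 0.8 units.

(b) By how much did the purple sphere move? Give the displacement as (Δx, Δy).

(1.6, 0.2)

From the two frames, the purple sphere sits at roughly (9.0, 2.9) before and (10.6, 3.1) after.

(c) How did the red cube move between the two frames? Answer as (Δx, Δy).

(-1.7, 0.2)

From the two frames, the red cube sits at roughly (9.3, 0.8) before and (7.6, 1.0) after.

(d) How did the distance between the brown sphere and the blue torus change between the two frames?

-0.4

They were about 2.1 units apart before and 1.7 after — 0.4 units closer together.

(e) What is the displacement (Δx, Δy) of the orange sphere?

(-1.0, 0.3)

The orange sphere started near (1.8, 5.2) and ended near (0.8, 5.5).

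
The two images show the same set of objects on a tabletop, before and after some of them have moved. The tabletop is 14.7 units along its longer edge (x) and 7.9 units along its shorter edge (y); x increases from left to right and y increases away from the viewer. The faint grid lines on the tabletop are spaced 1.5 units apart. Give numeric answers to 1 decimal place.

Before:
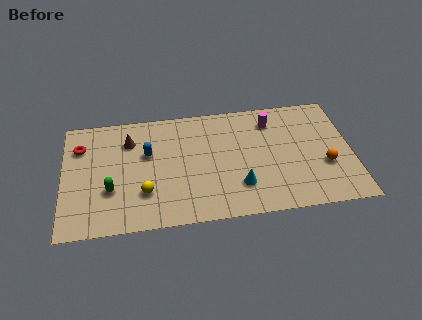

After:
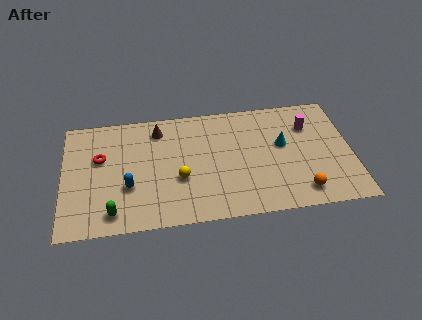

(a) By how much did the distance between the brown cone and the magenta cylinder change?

+0.4

They were about 7.3 units apart before and 7.7 after — 0.4 units further apart.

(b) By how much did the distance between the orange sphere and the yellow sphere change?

-2.9

The distance was about 9.2 in the first image and 6.3 in the second, so they moved 2.9 units closer together.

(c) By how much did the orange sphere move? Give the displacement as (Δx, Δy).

(-1.3, -1.6)

The orange sphere started near (13.3, 2.9) and ended near (12.0, 1.3).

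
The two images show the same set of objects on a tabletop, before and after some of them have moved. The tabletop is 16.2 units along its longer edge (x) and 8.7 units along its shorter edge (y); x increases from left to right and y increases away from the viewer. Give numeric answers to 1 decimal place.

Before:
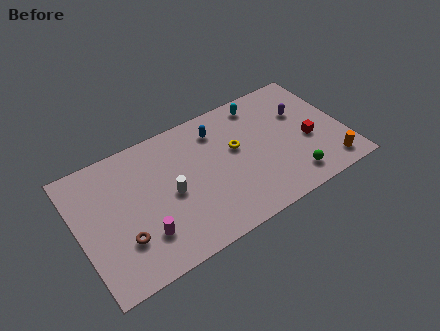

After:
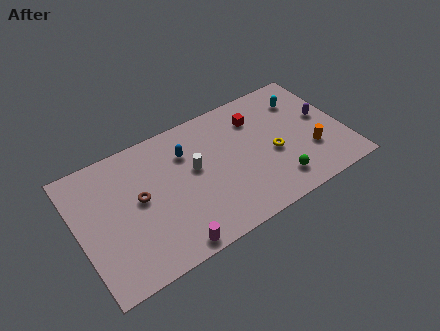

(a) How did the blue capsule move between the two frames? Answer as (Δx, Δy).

(-2.0, -0.6)

From the two frames, the blue capsule sits at roughly (8.8, 6.9) before and (6.8, 6.3) after.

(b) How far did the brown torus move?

2.5

The brown torus was near (2.4, 2.6) before and (3.7, 4.7) after, so it travelled √(1.3² + 2.1²) ≈ 2.5 units.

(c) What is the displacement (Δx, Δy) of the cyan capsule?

(2.5, -0.9)

The cyan capsule started near (11.6, 7.5) and ended near (14.1, 6.6).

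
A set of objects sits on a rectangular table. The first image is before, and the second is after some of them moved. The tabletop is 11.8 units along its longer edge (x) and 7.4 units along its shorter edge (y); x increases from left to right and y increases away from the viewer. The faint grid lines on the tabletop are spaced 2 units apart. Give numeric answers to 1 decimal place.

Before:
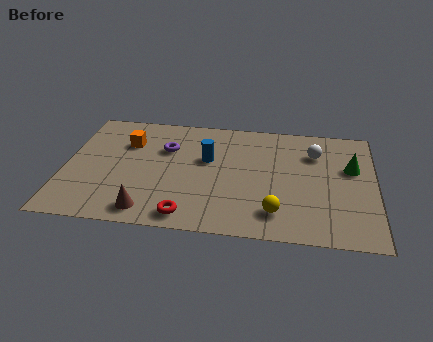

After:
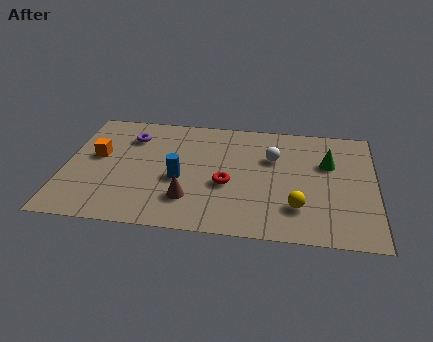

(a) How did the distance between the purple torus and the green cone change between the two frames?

+0.5

They were about 7.1 units apart before and 7.6 after — 0.5 units further apart.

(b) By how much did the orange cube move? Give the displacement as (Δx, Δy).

(-1.1, -1.0)

The orange cube was at about (2.3, 5.2) and moved to about (1.2, 4.2).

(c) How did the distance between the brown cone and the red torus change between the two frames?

+0.3

They were about 1.5 units apart before and 1.8 after — 0.3 units further apart.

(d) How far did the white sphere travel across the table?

1.7

From (9.5, 5.4) to (7.9, 4.9), the white sphere covered √(1.6² + 0.5²) ≈ 1.7 units.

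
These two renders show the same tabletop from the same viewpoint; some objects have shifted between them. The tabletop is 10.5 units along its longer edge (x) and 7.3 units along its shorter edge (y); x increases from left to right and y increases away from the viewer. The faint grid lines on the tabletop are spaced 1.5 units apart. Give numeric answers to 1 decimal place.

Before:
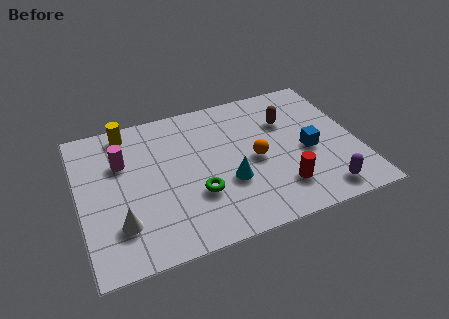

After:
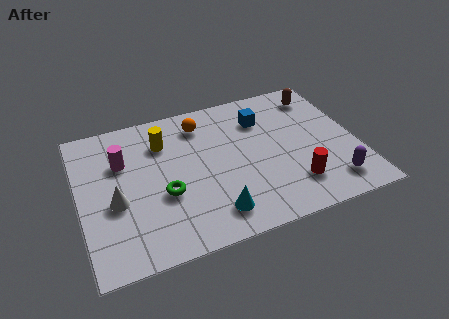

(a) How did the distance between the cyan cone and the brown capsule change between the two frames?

+3.1

Before: roughly 3.5 units apart; after: 6.6. That's 3.1 units further apart.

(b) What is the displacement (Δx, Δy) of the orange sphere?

(-1.8, 2.5)

The orange sphere was at about (6.6, 3.4) and moved to about (4.8, 5.9).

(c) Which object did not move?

the magenta cylinder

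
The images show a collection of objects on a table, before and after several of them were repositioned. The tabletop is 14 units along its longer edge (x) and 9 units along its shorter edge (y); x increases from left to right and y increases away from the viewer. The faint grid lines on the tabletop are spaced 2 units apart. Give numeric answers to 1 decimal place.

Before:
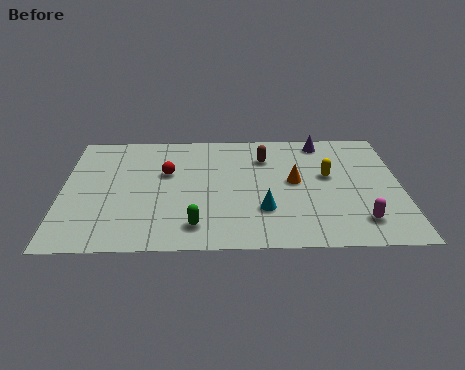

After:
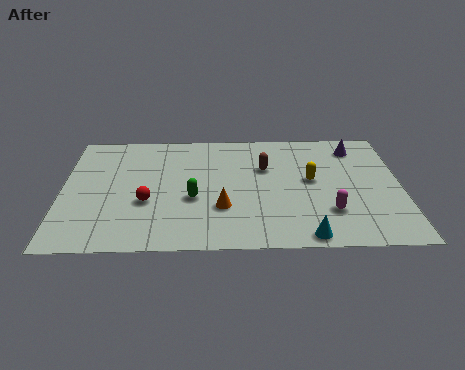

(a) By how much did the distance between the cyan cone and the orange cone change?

+1.5

They were about 2.5 units apart before and 4.0 after — 1.5 units further apart.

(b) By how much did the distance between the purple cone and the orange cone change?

+3.9

The distance was about 3.3 in the first image and 7.2 in the second, so they moved 3.9 units further apart.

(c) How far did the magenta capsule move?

1.4

From (12.2, 1.8) to (11.0, 2.5), the magenta capsule covered √(1.2² + 0.7²) ≈ 1.4 units.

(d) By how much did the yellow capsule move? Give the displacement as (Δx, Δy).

(-0.7, -0.3)

The yellow capsule was at about (11.0, 5.2) and moved to about (10.3, 4.9).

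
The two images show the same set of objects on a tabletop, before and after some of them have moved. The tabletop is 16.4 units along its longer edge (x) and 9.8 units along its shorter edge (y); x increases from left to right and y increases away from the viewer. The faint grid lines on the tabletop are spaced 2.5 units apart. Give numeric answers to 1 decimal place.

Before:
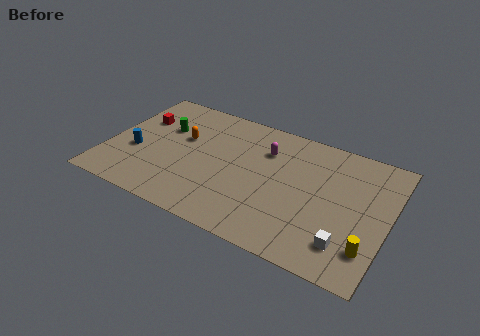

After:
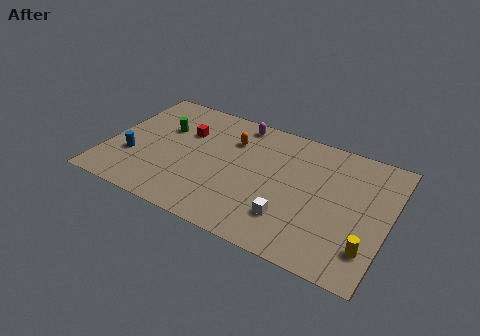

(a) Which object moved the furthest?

the white cube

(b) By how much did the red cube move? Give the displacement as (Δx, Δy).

(2.8, 0.0)

The red cube started near (1.5, 6.6) and ended near (4.3, 6.6).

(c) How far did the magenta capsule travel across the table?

2.4

The magenta capsule was near (9.0, 7.1) before and (7.2, 8.7) after, so it travelled √(1.8² + 1.6²) ≈ 2.4 units.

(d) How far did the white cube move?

3.3

From (14.3, 2.1) to (11.0, 2.5), the white cube covered √(3.3² + 0.4²) ≈ 3.3 units.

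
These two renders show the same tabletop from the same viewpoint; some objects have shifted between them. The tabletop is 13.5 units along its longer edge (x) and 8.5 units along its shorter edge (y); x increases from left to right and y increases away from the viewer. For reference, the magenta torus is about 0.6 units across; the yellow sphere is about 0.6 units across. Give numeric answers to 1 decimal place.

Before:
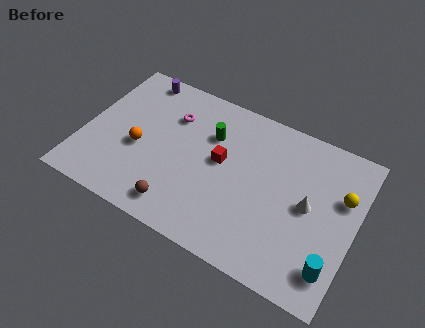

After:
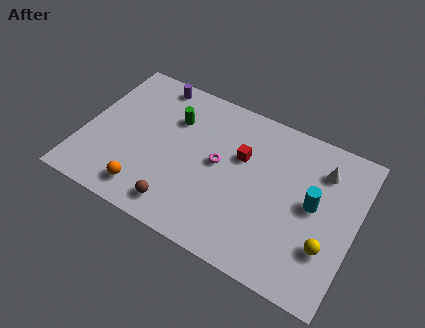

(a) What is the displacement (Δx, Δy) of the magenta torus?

(2.6, -1.6)

The magenta torus started near (4.1, 6.1) and ended near (6.7, 4.5).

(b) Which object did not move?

the brown sphere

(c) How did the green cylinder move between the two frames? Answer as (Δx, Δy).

(-1.9, 0.1)

The green cylinder started near (6.1, 5.9) and ended near (4.2, 6.0).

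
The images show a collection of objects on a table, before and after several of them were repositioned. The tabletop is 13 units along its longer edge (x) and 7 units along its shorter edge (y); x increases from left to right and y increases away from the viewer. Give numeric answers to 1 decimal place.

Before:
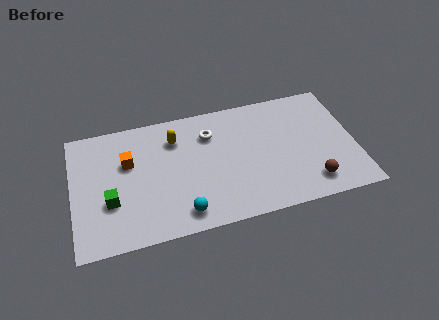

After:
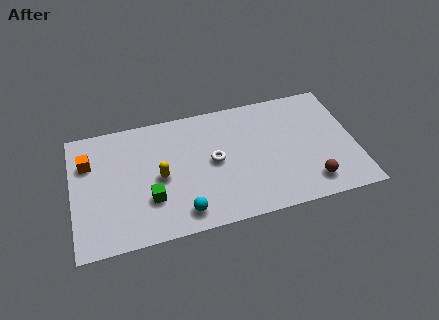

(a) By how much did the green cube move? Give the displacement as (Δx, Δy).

(1.8, -0.3)

From the two frames, the green cube sits at roughly (1.7, 2.5) before and (3.5, 2.2) after.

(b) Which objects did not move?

the cyan sphere and the brown sphere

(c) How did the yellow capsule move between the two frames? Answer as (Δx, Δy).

(-0.8, -2.0)

The yellow capsule was at about (4.8, 5.3) and moved to about (4.0, 3.3).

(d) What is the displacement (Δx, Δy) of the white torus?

(0.1, -1.6)

From the two frames, the white torus sits at roughly (6.4, 5.2) before and (6.5, 3.6) after.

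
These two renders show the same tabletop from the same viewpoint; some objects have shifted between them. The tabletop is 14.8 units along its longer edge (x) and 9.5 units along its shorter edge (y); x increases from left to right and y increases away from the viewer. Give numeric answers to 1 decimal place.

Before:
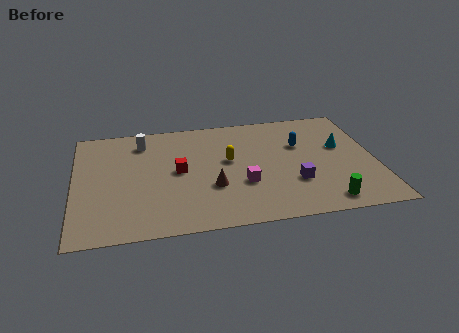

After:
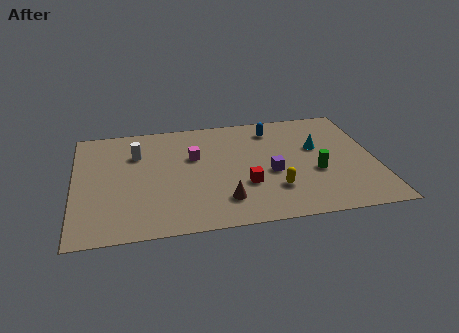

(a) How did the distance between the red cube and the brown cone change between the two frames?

-0.7

The distance was about 2.3 in the first image and 1.6 in the second, so they moved 0.7 units closer together.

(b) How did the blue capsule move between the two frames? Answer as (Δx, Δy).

(-1.3, 1.6)

The blue capsule started near (11.2, 6.2) and ended near (9.9, 7.8).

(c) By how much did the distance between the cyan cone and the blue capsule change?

+0.8

They were about 2.1 units apart before and 2.9 after — 0.8 units further apart.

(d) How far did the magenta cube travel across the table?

3.5

The magenta cube moved from about (8.2, 3.3) to (5.9, 6.0), a distance of √(2.3² + 2.7²) ≈ 3.5.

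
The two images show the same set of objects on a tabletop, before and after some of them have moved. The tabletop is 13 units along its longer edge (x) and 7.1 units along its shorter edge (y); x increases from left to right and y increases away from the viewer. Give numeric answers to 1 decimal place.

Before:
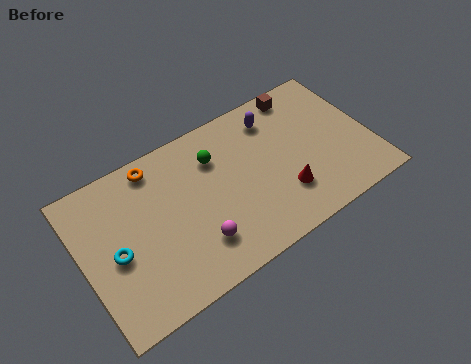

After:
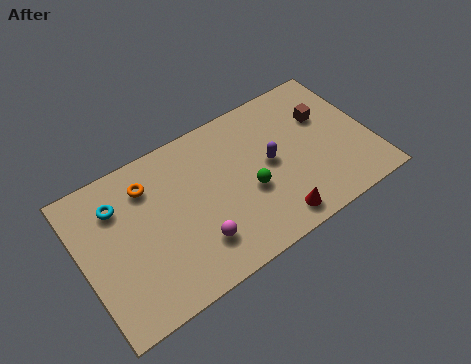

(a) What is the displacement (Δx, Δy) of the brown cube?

(0.8, -1.6)

From the two frames, the brown cube sits at roughly (10.4, 6.3) before and (11.2, 4.7) after.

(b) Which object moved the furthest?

the green sphere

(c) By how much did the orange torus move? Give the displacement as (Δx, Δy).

(-0.4, -0.7)

From the two frames, the orange torus sits at roughly (3.6, 6.2) before and (3.2, 5.5) after.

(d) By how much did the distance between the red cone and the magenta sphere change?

-0.5

They were about 4.0 units apart before and 3.5 after — 0.5 units closer together.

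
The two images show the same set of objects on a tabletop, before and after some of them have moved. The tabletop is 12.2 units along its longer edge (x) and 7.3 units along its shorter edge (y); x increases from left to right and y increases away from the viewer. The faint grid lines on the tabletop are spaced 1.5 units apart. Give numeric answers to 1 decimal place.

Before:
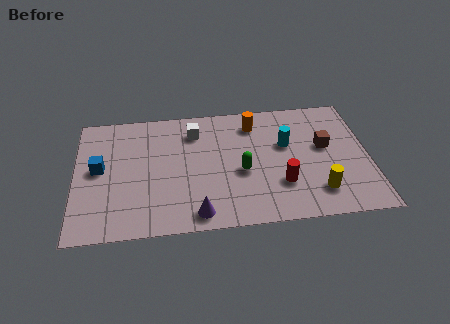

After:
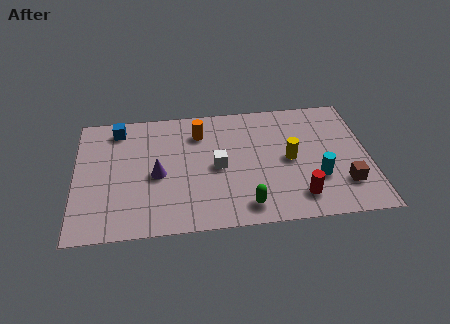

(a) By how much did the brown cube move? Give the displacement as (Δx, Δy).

(0.7, -2.3)

The brown cube started near (10.4, 4.2) and ended near (11.1, 1.9).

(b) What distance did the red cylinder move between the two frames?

1.1

From (8.5, 2.2) to (9.2, 1.4), the red cylinder covered √(0.7² + 0.8²) ≈ 1.1 units.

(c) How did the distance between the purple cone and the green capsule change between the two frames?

+1.3

The distance was about 2.9 in the first image and 4.2 in the second, so they moved 1.3 units further apart.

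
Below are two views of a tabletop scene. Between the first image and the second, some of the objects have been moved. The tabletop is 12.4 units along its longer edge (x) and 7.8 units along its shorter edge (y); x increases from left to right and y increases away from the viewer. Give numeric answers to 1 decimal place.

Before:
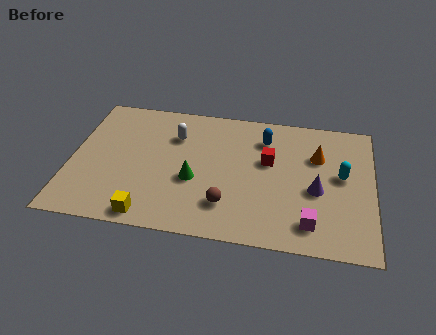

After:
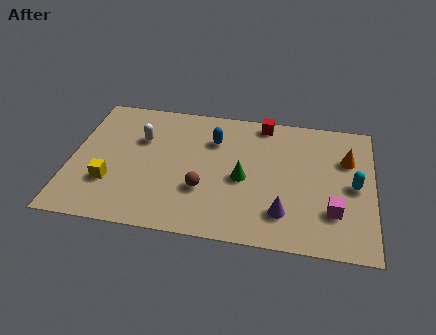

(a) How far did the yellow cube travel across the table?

2.3

The yellow cube moved from about (3.4, 0.8) to (1.7, 2.4), a distance of √(1.7² + 1.6²) ≈ 2.3.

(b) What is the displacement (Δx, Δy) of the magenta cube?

(0.9, 0.8)

From the two frames, the magenta cube sits at roughly (9.9, 1.4) before and (10.8, 2.2) after.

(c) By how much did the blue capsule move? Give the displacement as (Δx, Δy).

(-2.1, -0.4)

The blue capsule was at about (7.9, 6.0) and moved to about (5.8, 5.6).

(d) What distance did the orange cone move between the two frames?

1.2

The orange cone moved from about (10.1, 5.3) to (11.3, 5.3), a distance of √(1.2² + 0.0²) ≈ 1.2.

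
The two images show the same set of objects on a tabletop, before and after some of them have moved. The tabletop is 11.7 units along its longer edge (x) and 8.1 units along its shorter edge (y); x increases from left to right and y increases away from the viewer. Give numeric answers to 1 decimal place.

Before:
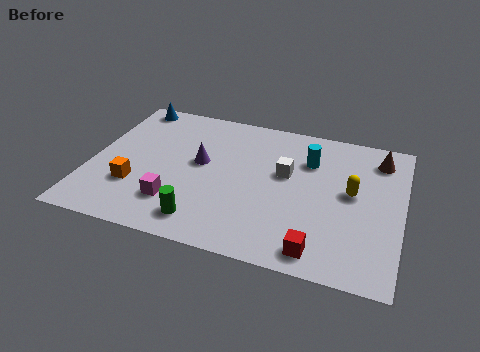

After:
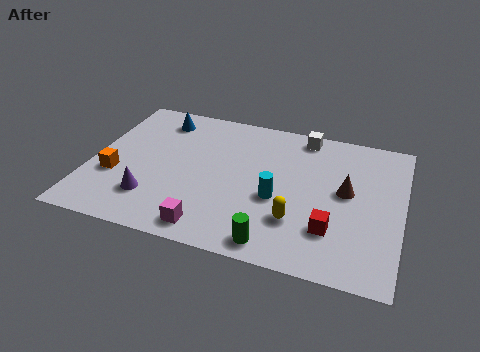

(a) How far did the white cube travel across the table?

2.5

The white cube was near (7.3, 4.8) before and (7.8, 7.2) after, so it travelled √(0.5² + 2.4²) ≈ 2.5 units.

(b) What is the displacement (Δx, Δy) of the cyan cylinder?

(-1.0, -2.5)

The cyan cylinder was at about (8.1, 5.8) and moved to about (7.1, 3.3).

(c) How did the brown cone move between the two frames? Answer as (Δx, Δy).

(-1.1, -2.2)

The brown cone started near (10.7, 6.6) and ended near (9.6, 4.4).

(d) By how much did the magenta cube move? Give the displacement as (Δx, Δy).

(1.4, -1.0)

The magenta cube was at about (3.4, 2.0) and moved to about (4.8, 1.0).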